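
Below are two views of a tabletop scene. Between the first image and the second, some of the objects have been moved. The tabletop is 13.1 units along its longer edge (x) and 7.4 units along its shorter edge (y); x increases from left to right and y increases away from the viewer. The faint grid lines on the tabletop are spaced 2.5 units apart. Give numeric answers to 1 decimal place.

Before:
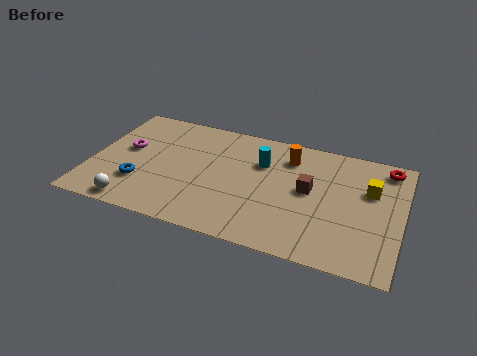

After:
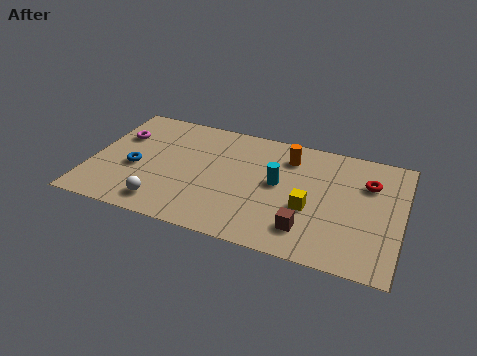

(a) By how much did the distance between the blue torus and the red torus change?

-1.0

Before: roughly 10.9 units apart; after: 9.9. That's 1.0 units closer together.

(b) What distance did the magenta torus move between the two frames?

0.9

From (1.4, 4.2) to (1.0, 5.0), the magenta torus covered √(0.4² + 0.8²) ≈ 0.9 units.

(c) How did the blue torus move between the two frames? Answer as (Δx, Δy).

(-0.3, 0.9)

The blue torus was at about (2.2, 2.2) and moved to about (1.9, 3.1).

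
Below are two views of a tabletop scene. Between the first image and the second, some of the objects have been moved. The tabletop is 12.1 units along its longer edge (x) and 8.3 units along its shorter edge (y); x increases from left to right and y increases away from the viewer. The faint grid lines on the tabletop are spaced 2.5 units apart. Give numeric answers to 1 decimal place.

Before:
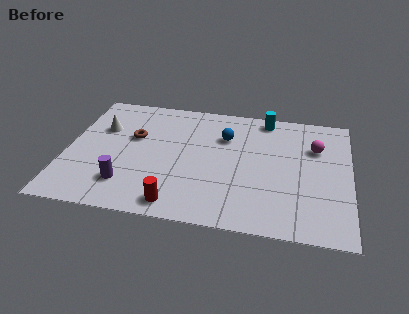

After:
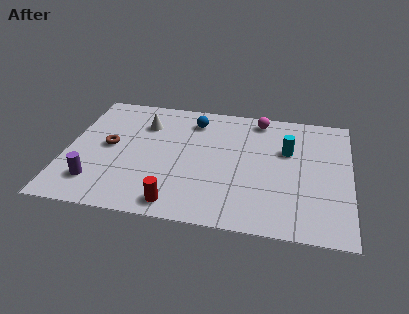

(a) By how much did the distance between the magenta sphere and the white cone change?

-4.2

They were about 9.2 units apart before and 5.0 after — 4.2 units closer together.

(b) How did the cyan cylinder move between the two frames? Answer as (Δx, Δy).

(1.0, -2.1)

The cyan cylinder started near (8.4, 7.4) and ended near (9.4, 5.3).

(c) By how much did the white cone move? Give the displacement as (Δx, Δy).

(1.8, 0.6)

The white cone was at about (1.4, 5.5) and moved to about (3.2, 6.1).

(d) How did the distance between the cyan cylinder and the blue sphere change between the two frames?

+2.0

Before: roughly 2.3 units apart; after: 4.3. That's 2.0 units further apart.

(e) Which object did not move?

the red cylinder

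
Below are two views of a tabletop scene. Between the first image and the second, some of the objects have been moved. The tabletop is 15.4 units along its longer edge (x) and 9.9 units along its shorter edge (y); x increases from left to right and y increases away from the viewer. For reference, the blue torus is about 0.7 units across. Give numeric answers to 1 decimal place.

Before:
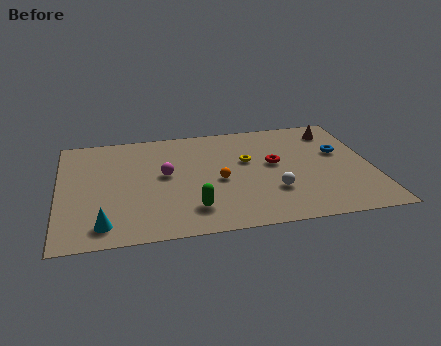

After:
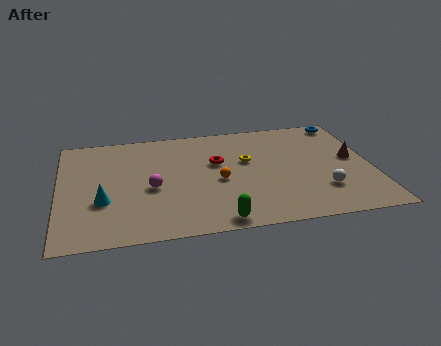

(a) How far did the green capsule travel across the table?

1.7

The green capsule was near (6.4, 2.1) before and (7.6, 0.9) after, so it travelled √(1.2² + 1.2²) ≈ 1.7 units.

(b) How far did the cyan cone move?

2.0

From (2.1, 1.5) to (2.1, 3.5), the cyan cone covered √(0.0² + 2.0²) ≈ 2.0 units.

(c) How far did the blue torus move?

2.9

The blue torus was near (13.9, 6.0) before and (14.4, 8.9) after, so it travelled √(0.5² + 2.9²) ≈ 2.9 units.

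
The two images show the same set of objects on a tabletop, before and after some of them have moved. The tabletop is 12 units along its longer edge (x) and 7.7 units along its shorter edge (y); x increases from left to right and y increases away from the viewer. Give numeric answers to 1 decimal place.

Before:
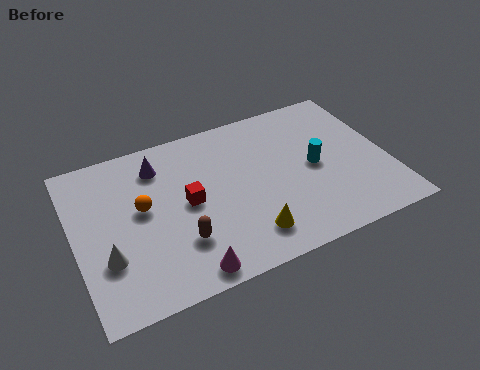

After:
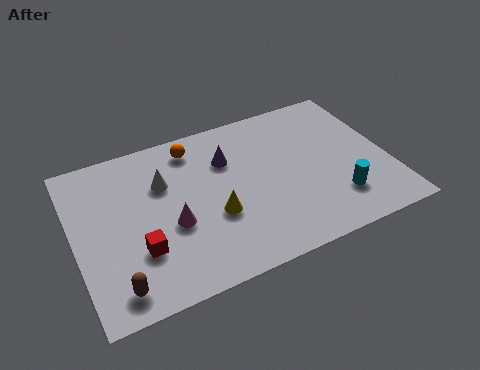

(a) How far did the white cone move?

3.6

From (1.1, 2.5) to (3.5, 5.2), the white cone covered √(2.4² + 2.7²) ≈ 3.6 units.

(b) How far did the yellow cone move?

1.8

The yellow cone was near (6.3, 1.5) before and (5.2, 2.9) after, so it travelled √(1.1² + 1.4²) ≈ 1.8 units.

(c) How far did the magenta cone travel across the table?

2.3

The magenta cone was near (3.9, 0.8) before and (3.6, 3.1) after, so it travelled √(0.3² + 2.3²) ≈ 2.3 units.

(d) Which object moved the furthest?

the white cone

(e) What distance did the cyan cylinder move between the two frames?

2.0

The cyan cylinder moved from about (9.2, 3.8) to (9.8, 1.9), a distance of √(0.6² + 1.9²) ≈ 2.0.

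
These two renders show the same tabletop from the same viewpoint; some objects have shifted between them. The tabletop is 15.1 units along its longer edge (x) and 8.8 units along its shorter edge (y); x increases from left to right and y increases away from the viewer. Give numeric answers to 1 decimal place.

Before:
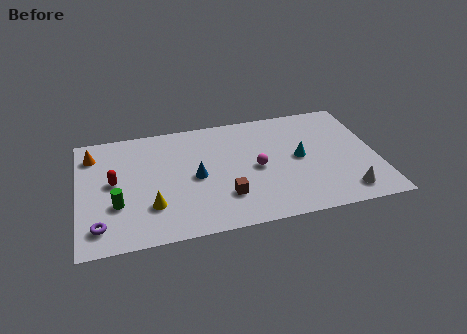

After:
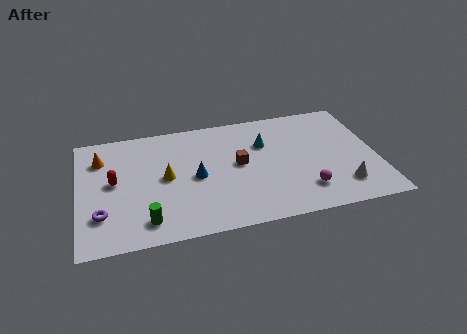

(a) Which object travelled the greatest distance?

the magenta sphere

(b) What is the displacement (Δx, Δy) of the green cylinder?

(1.4, -1.5)

The green cylinder started near (1.9, 3.0) and ended near (3.3, 1.5).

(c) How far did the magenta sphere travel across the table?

3.2

The magenta sphere was near (9.0, 4.2) before and (11.3, 2.0) after, so it travelled √(2.3² + 2.2²) ≈ 3.2 units.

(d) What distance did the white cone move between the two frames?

0.5

The white cone was near (13.3, 1.4) before and (13.2, 1.9) after, so it travelled √(0.1² + 0.5²) ≈ 0.5 units.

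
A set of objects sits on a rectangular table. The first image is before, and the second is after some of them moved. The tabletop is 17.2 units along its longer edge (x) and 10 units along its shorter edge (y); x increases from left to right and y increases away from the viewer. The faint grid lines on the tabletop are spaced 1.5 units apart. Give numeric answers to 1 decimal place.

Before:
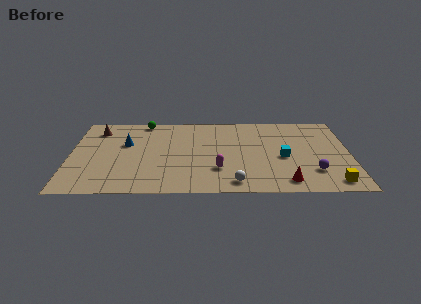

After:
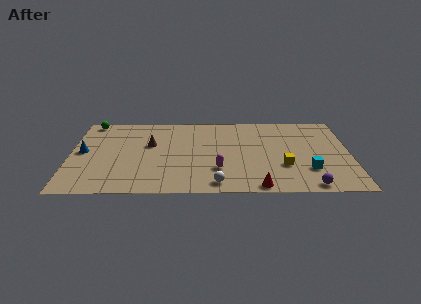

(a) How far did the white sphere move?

1.1

The white sphere was near (10.1, 1.3) before and (9.0, 1.2) after, so it travelled √(1.1² + 0.1²) ≈ 1.1 units.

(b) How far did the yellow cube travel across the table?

3.5

The yellow cube moved from about (16.0, 1.3) to (13.1, 3.3), a distance of √(2.9² + 2.0²) ≈ 3.5.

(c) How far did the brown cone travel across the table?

3.8

From (1.6, 8.0) to (4.9, 6.1), the brown cone covered √(3.3² + 1.9²) ≈ 3.8 units.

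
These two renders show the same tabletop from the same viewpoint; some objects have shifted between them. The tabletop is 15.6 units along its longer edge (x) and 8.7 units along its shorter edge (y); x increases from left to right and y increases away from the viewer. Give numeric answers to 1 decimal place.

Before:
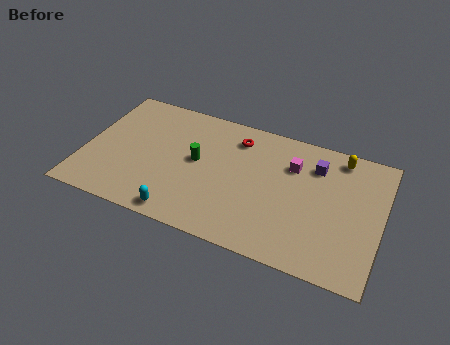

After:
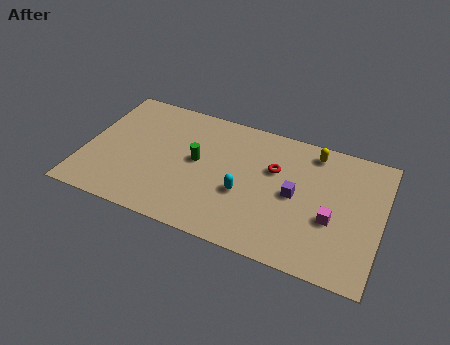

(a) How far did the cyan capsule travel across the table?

3.9

The cyan capsule was near (5.5, 0.9) before and (8.5, 3.4) after, so it travelled √(3.0² + 2.5²) ≈ 3.9 units.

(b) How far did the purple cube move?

2.5

The purple cube moved from about (12.0, 6.6) to (11.1, 4.3), a distance of √(0.9² + 2.3²) ≈ 2.5.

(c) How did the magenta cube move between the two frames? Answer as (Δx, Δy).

(2.3, -2.8)

The magenta cube was at about (10.8, 6.2) and moved to about (13.1, 3.4).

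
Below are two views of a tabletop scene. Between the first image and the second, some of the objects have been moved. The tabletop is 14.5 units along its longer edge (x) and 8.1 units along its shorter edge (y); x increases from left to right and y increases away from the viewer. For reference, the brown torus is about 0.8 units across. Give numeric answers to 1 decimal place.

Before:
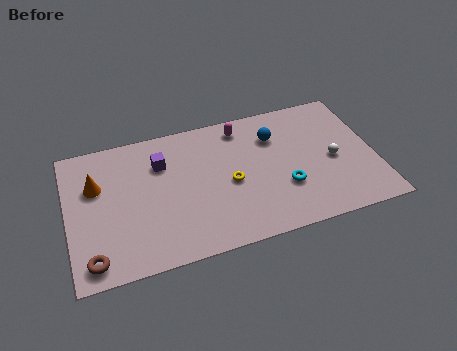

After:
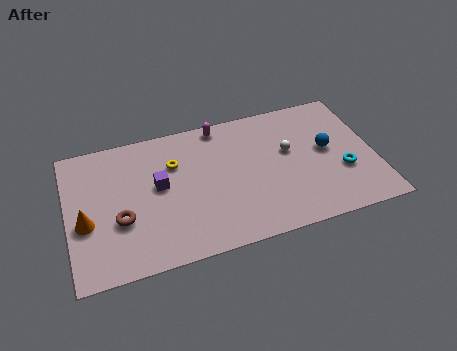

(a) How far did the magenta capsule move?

1.1

The magenta capsule moved from about (8.4, 6.9) to (7.4, 7.3), a distance of √(1.0² + 0.4²) ≈ 1.1.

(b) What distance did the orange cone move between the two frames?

2.1

The orange cone was near (1.4, 5.3) before and (0.8, 3.3) after, so it travelled √(0.6² + 2.0²) ≈ 2.1 units.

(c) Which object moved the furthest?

the yellow torus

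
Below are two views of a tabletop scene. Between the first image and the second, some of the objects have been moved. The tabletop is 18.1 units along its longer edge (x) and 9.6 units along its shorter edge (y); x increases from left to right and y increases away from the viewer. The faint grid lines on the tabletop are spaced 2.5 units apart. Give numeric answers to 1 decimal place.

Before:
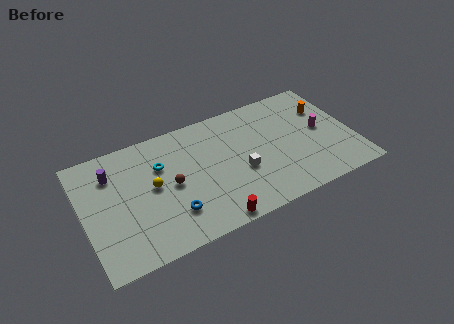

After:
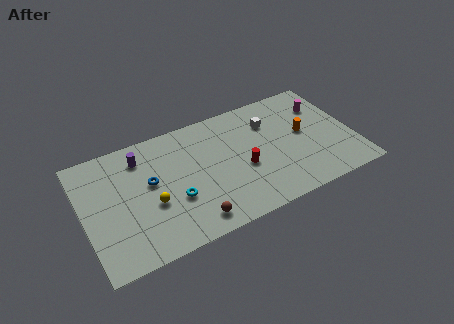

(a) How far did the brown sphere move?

3.4

The brown sphere was near (5.8, 4.7) before and (6.8, 1.4) after, so it travelled √(1.0² + 3.3²) ≈ 3.4 units.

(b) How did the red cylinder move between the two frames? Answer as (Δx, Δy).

(2.6, 3.2)

From the two frames, the red cylinder sits at roughly (8.0, 0.8) before and (10.6, 4.0) after.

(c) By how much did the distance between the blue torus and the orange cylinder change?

-1.4

Before: roughly 11.8 units apart; after: 10.4. That's 1.4 units closer together.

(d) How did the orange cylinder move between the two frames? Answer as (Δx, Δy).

(-1.7, -1.5)

From the two frames, the orange cylinder sits at roughly (16.6, 6.7) before and (14.9, 5.2) after.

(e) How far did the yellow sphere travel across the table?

1.3

The yellow sphere was near (4.6, 5.1) before and (4.4, 3.8) after, so it travelled √(0.2² + 1.3²) ≈ 1.3 units.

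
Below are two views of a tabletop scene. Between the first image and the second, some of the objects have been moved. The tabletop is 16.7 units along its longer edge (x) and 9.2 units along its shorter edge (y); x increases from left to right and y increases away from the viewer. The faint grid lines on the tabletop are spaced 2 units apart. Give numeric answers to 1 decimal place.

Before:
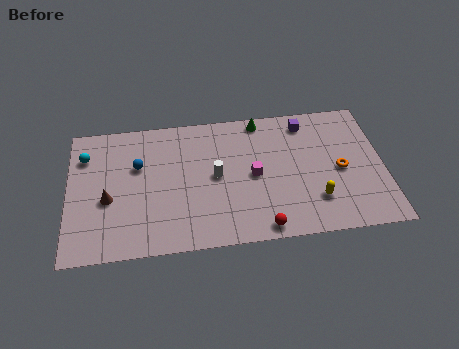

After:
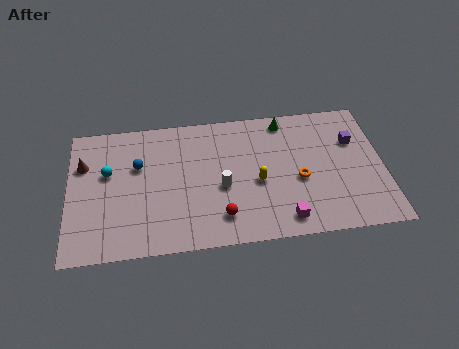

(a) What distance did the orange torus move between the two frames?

2.2

The orange torus moved from about (14.4, 4.3) to (12.2, 3.9), a distance of √(2.2² + 0.4²) ≈ 2.2.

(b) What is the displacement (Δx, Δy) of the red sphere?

(-2.1, 1.0)

From the two frames, the red sphere sits at roughly (10.1, 0.9) before and (8.0, 1.9) after.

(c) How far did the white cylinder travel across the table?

0.9

The white cylinder moved from about (7.8, 4.7) to (8.1, 3.9), a distance of √(0.3² + 0.8²) ≈ 0.9.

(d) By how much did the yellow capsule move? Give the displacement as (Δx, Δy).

(-3.0, 1.6)

From the two frames, the yellow capsule sits at roughly (13.0, 2.4) before and (10.0, 4.0) after.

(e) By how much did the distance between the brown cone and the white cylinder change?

+1.9

The distance was about 5.8 in the first image and 7.7 in the second, so they moved 1.9 units further apart.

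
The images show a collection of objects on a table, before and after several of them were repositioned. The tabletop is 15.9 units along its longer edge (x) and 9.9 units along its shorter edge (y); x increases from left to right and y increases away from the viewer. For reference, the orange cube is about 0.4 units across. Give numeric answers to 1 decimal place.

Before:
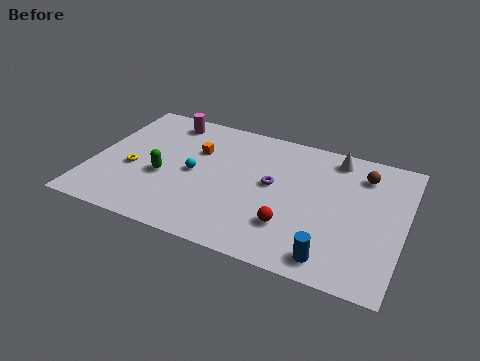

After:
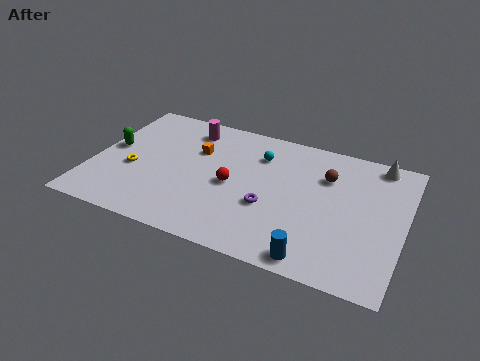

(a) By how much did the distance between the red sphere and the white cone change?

+2.2

They were about 6.1 units apart before and 8.3 after — 2.2 units further apart.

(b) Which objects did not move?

the yellow torus and the orange cube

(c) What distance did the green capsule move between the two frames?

3.2

The green capsule was near (3.7, 4.0) before and (0.8, 5.3) after, so it travelled √(2.9² + 1.3²) ≈ 3.2 units.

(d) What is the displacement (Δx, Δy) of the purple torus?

(0.0, -1.7)

The purple torus was at about (9.2, 5.4) and moved to about (9.2, 3.7).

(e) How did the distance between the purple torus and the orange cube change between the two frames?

+0.7

Before: roughly 4.3 units apart; after: 5.0. That's 0.7 units further apart.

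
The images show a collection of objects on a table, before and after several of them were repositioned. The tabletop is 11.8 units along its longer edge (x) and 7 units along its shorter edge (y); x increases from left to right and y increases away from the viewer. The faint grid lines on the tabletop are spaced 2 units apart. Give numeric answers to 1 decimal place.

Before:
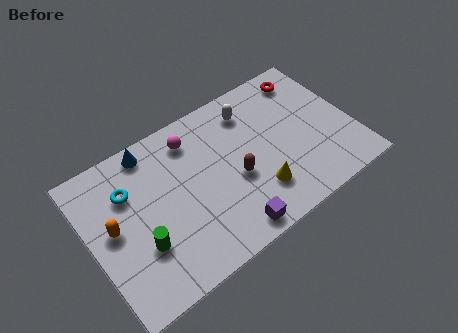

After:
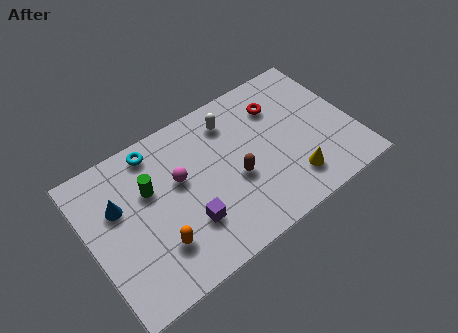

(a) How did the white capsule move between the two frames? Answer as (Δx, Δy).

(-0.9, 0.0)

The white capsule started near (7.6, 5.6) and ended near (6.7, 5.6).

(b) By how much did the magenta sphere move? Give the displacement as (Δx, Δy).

(-0.8, -1.5)

The magenta sphere started near (4.9, 5.7) and ended near (4.1, 4.2).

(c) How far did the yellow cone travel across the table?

1.5

The yellow cone was near (7.2, 1.8) before and (8.7, 1.5) after, so it travelled √(1.5² + 0.3²) ≈ 1.5 units.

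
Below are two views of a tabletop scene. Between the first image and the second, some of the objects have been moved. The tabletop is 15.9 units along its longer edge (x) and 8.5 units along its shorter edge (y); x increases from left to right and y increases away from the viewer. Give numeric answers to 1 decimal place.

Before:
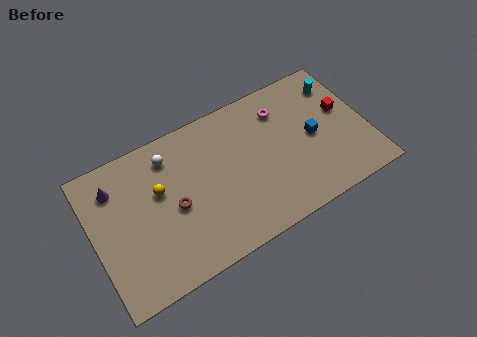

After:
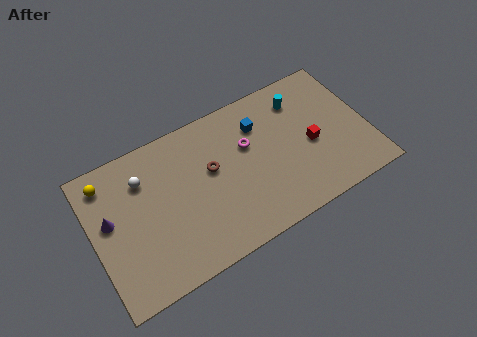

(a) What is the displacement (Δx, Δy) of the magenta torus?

(-2.2, -1.2)

The magenta torus was at about (11.3, 6.6) and moved to about (9.1, 5.4).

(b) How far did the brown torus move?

2.5

The brown torus was near (4.6, 3.9) before and (6.9, 5.0) after, so it travelled √(2.3² + 1.1²) ≈ 2.5 units.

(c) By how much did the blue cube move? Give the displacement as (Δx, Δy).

(-2.9, 2.1)

From the two frames, the blue cube sits at roughly (12.8, 4.2) before and (9.9, 6.3) after.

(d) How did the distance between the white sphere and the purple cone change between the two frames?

-0.7

The distance was about 3.2 in the first image and 2.5 in the second, so they moved 0.7 units closer together.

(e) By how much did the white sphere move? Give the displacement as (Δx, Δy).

(-1.6, -0.6)

The white sphere started near (4.7, 6.9) and ended near (3.1, 6.3).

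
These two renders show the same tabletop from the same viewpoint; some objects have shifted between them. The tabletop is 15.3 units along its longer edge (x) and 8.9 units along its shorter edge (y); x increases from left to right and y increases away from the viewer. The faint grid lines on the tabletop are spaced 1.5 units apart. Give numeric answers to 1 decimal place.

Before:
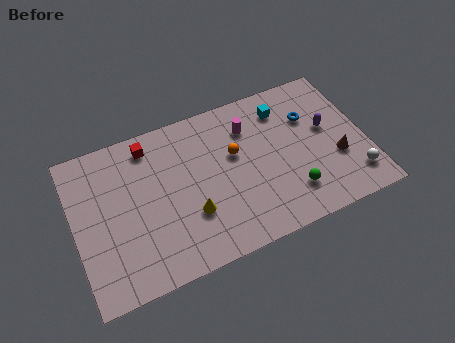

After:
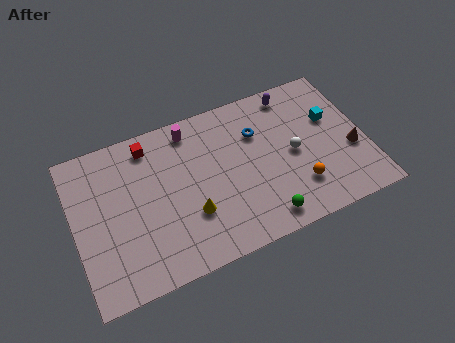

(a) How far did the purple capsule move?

3.1

The purple capsule was near (13.4, 5.1) before and (11.9, 7.8) after, so it travelled √(1.5² + 2.7²) ≈ 3.1 units.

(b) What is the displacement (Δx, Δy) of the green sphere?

(-1.6, -0.9)

From the two frames, the green sphere sits at roughly (11.1, 2.1) before and (9.5, 1.2) after.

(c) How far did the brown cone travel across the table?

0.8

The brown cone was near (13.7, 3.2) before and (14.5, 3.4) after, so it travelled √(0.8² + 0.2²) ≈ 0.8 units.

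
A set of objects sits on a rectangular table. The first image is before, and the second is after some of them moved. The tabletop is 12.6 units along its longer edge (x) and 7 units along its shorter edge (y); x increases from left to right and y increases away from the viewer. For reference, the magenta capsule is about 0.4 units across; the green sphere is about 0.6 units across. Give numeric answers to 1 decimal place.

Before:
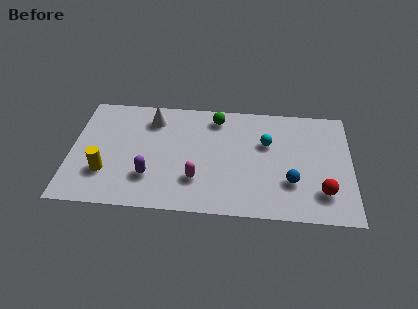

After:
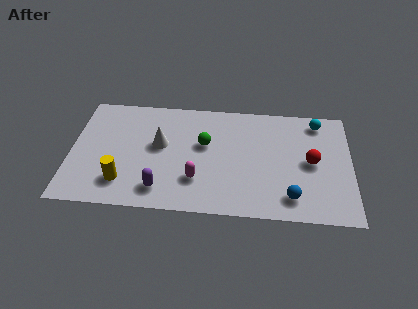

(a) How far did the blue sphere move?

0.9

From (9.9, 2.2) to (9.9, 1.3), the blue sphere covered √(0.0² + 0.9²) ≈ 0.9 units.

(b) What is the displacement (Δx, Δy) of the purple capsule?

(0.5, -0.7)

The purple capsule started near (3.6, 2.0) and ended near (4.1, 1.3).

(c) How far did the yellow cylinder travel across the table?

0.9

From (1.6, 2.1) to (2.4, 1.6), the yellow cylinder covered √(0.8² + 0.5²) ≈ 0.9 units.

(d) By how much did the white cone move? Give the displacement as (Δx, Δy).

(0.4, -1.6)

The white cone was at about (3.6, 5.6) and moved to about (4.0, 4.0).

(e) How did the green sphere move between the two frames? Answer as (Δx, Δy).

(-0.5, -1.7)

From the two frames, the green sphere sits at roughly (6.5, 5.9) before and (6.0, 4.2) after.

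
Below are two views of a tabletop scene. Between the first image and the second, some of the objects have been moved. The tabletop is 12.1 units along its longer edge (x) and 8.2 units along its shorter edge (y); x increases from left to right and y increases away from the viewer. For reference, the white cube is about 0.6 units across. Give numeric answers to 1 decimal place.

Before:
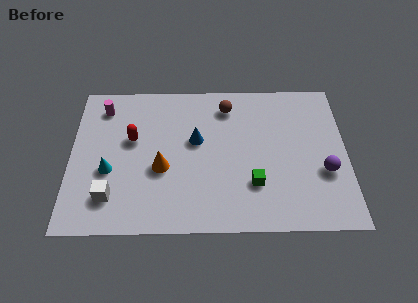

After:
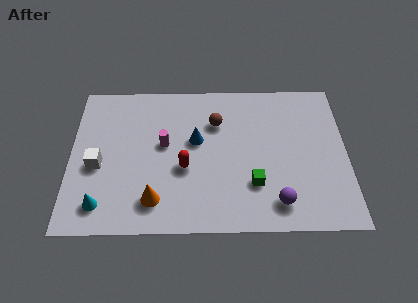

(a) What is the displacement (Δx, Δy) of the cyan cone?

(-0.3, -1.8)

From the two frames, the cyan cone sits at roughly (1.7, 3.2) before and (1.4, 1.4) after.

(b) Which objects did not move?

the green cube and the blue cone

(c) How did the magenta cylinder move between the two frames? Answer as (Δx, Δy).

(2.7, -2.1)

The magenta cylinder started near (1.4, 6.7) and ended near (4.1, 4.6).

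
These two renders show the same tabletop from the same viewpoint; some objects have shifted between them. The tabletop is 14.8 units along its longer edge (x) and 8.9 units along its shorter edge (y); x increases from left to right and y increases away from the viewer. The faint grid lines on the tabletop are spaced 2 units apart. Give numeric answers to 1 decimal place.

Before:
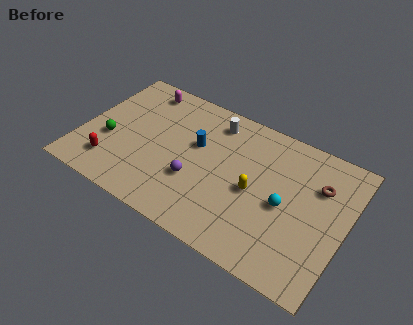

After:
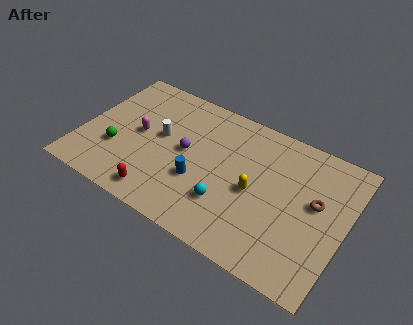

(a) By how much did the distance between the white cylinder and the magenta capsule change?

-3.0

Before: roughly 4.3 units apart; after: 1.3. That's 3.0 units closer together.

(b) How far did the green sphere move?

0.6

The green sphere was near (1.6, 3.4) before and (2.1, 3.0) after, so it travelled √(0.5² + 0.4²) ≈ 0.6 units.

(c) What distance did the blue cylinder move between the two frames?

2.3

The blue cylinder was near (6.3, 5.4) before and (6.8, 3.2) after, so it travelled √(0.5² + 2.2²) ≈ 2.3 units.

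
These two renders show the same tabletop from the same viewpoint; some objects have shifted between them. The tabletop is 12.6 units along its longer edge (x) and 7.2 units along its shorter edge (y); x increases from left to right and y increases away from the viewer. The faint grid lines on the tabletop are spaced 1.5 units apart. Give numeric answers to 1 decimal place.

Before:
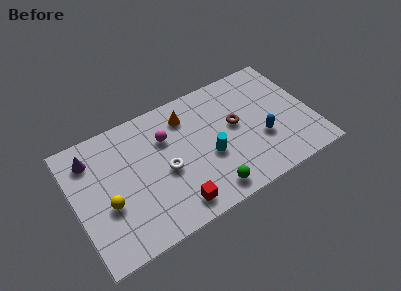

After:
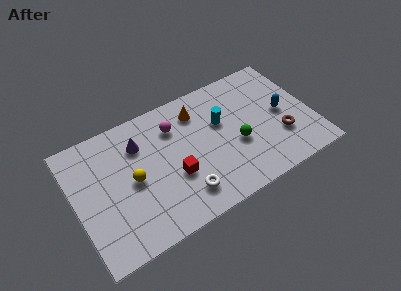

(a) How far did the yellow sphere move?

1.6

The yellow sphere moved from about (1.6, 2.8) to (3.0, 3.5), a distance of √(1.4² + 0.7²) ≈ 1.6.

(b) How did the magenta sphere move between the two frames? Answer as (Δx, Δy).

(0.5, 0.4)

The magenta sphere was at about (5.0, 5.0) and moved to about (5.5, 5.4).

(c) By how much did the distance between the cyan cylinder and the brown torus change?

+1.7

Before: roughly 1.9 units apart; after: 3.6. That's 1.7 units further apart.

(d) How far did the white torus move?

1.8

From (4.7, 3.2) to (5.4, 1.5), the white torus covered √(0.7² + 1.7²) ≈ 1.8 units.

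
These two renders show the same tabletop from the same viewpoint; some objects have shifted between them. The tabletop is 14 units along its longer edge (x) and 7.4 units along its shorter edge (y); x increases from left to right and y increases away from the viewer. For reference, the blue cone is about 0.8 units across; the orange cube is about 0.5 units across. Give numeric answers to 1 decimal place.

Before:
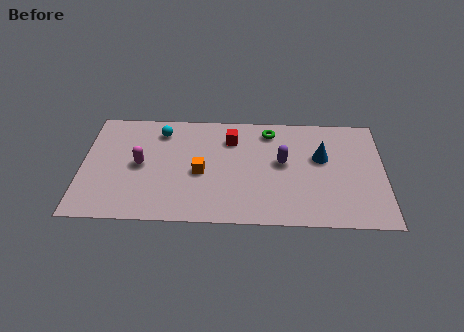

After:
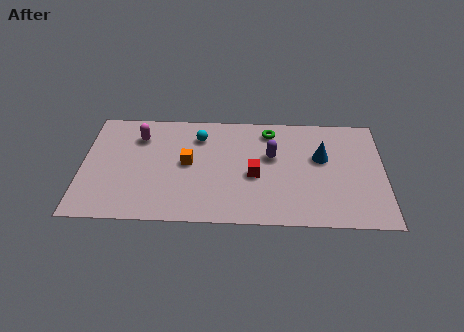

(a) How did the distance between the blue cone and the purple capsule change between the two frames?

+0.5

They were about 1.8 units apart before and 2.3 after — 0.5 units further apart.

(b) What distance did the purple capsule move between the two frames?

0.6

From (9.3, 4.1) to (8.8, 4.5), the purple capsule covered √(0.5² + 0.4²) ≈ 0.6 units.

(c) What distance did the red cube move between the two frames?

2.6

From (6.9, 5.6) to (8.0, 3.2), the red cube covered √(1.1² + 2.4²) ≈ 2.6 units.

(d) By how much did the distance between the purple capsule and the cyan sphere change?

-2.4

Before: roughly 6.0 units apart; after: 3.6. That's 2.4 units closer together.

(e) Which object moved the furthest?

the red cube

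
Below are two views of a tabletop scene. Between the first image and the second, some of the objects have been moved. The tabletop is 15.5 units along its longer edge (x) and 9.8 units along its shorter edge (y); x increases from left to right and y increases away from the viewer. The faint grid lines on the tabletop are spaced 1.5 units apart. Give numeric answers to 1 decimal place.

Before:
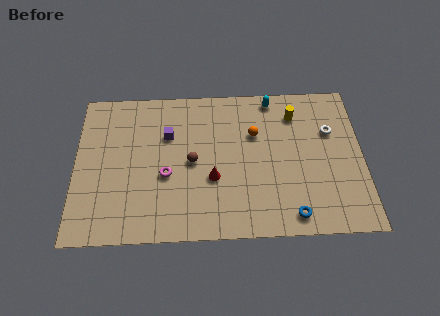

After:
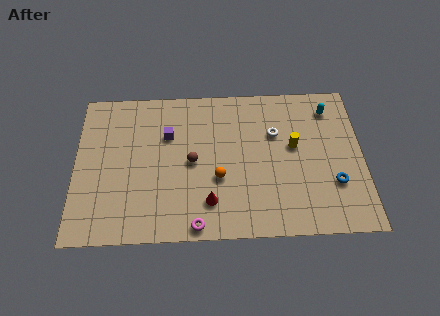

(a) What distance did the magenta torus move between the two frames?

3.6

From (4.9, 4.0) to (6.5, 0.8), the magenta torus covered √(1.6² + 3.2²) ≈ 3.6 units.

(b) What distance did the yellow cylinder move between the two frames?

2.1

The yellow cylinder moved from about (11.9, 7.7) to (11.8, 5.6), a distance of √(0.1² + 2.1²) ≈ 2.1.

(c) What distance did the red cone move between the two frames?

1.5

The red cone moved from about (7.4, 3.7) to (7.2, 2.2), a distance of √(0.2² + 1.5²) ≈ 1.5.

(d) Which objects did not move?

the brown sphere and the purple cube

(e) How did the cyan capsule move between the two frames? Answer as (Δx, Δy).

(3.1, -0.8)

From the two frames, the cyan capsule sits at roughly (10.7, 8.8) before and (13.8, 8.0) after.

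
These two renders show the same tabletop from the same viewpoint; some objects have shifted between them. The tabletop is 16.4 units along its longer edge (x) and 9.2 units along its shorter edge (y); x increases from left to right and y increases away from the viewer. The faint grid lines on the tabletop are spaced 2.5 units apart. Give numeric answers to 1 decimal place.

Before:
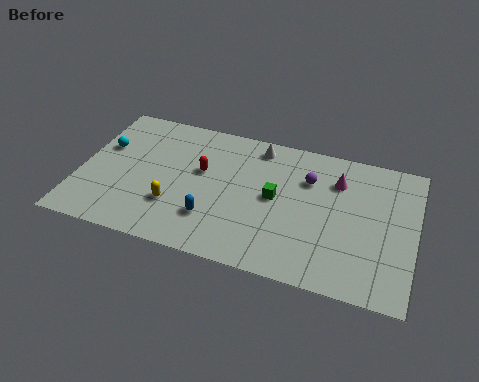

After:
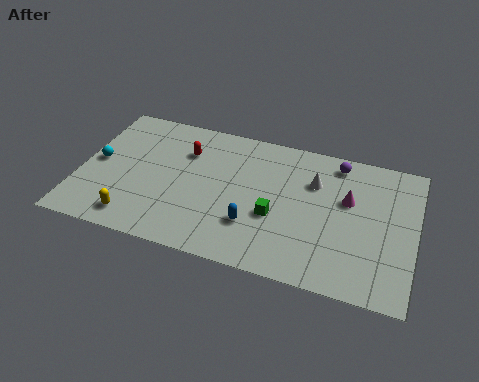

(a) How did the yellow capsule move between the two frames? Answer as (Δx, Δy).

(-1.8, -1.4)

The yellow capsule started near (4.8, 2.8) and ended near (3.0, 1.4).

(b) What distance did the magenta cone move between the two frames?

1.3

The magenta cone was near (12.5, 6.8) before and (13.1, 5.7) after, so it travelled √(0.6² + 1.1²) ≈ 1.3 units.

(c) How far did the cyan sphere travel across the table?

1.1

The cyan sphere was near (1.0, 5.8) before and (0.8, 4.7) after, so it travelled √(0.2² + 1.1²) ≈ 1.1 units.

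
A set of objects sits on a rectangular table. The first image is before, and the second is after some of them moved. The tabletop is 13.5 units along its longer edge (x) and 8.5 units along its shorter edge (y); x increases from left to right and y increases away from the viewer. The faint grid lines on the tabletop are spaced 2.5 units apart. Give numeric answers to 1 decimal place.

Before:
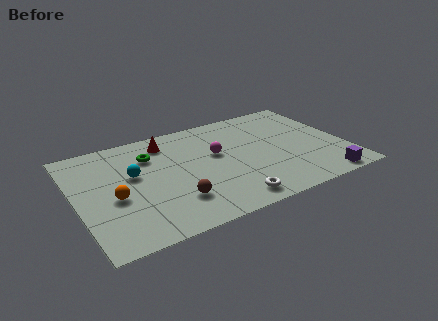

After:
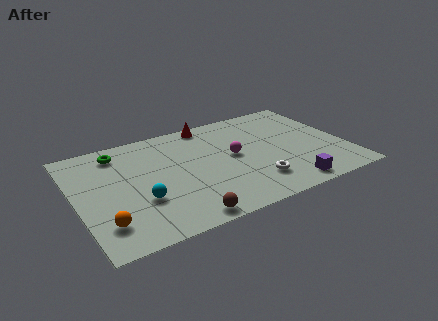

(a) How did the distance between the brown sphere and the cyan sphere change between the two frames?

-0.5

The distance was about 3.3 in the first image and 2.8 in the second, so they moved 0.5 units closer together.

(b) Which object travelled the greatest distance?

the red cone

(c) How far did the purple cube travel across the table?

1.8

The purple cube was near (11.9, 0.8) before and (10.1, 1.0) after, so it travelled √(1.8² + 0.2²) ≈ 1.8 units.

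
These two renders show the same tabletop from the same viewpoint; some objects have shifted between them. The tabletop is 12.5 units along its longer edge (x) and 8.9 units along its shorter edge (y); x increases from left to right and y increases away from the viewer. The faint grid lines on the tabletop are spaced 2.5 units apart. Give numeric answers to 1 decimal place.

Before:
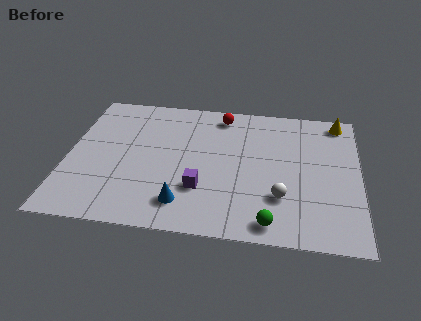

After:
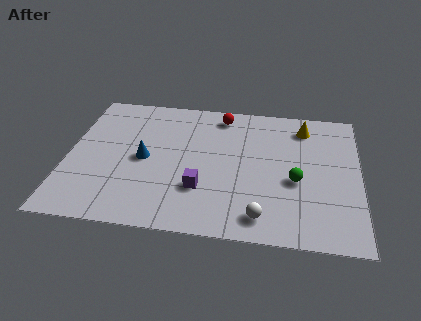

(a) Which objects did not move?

the red sphere and the purple cube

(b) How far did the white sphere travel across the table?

1.5

From (9.2, 2.6) to (8.4, 1.3), the white sphere covered √(0.8² + 1.3²) ≈ 1.5 units.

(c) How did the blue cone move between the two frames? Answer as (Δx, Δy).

(-1.8, 2.6)

The blue cone started near (5.1, 1.7) and ended near (3.3, 4.3).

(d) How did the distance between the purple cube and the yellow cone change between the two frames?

-1.5

Before: roughly 7.8 units apart; after: 6.3. That's 1.5 units closer together.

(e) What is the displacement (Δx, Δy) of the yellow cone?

(-1.5, -0.6)

From the two frames, the yellow cone sits at roughly (11.6, 7.9) before and (10.1, 7.3) after.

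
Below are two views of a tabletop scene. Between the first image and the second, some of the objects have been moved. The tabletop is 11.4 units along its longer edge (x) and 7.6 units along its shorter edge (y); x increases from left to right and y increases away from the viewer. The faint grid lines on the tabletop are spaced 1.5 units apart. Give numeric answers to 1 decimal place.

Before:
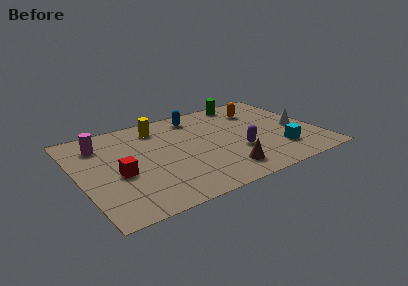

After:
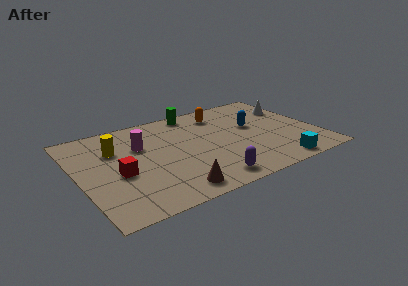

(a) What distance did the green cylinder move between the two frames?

2.5

The green cylinder moved from about (8.5, 6.8) to (6.0, 6.8), a distance of √(2.5² + 0.0²) ≈ 2.5.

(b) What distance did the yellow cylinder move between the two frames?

2.4

The yellow cylinder was near (4.1, 6.2) before and (1.9, 5.2) after, so it travelled √(2.2² + 1.0²) ≈ 2.4 units.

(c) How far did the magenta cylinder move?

2.0

From (1.3, 5.9) to (3.1, 5.0), the magenta cylinder covered √(1.8² + 0.9²) ≈ 2.0 units.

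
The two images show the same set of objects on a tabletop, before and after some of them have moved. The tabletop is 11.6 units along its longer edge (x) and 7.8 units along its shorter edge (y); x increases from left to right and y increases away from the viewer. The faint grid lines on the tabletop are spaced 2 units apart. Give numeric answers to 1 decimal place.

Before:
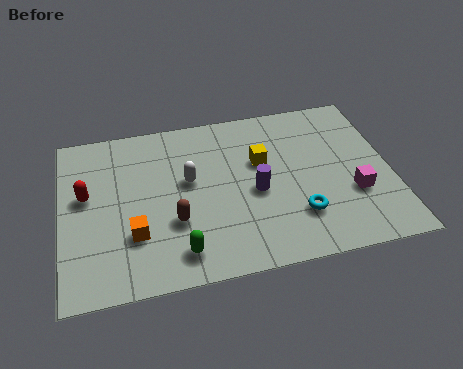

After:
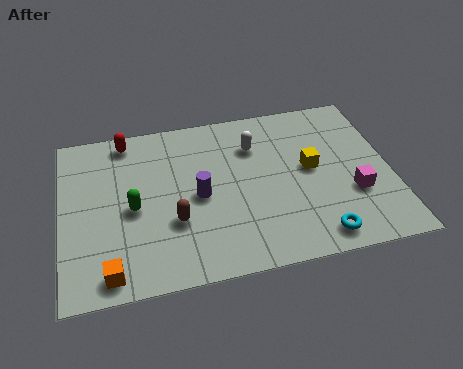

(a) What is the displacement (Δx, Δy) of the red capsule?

(1.5, 2.4)

The red capsule was at about (0.9, 4.5) and moved to about (2.4, 6.9).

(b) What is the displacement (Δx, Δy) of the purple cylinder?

(-2.0, 0.2)

The purple cylinder started near (6.8, 3.5) and ended near (4.8, 3.7).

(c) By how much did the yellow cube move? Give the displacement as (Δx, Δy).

(1.7, -0.7)

The yellow cube started near (7.1, 4.9) and ended near (8.8, 4.2).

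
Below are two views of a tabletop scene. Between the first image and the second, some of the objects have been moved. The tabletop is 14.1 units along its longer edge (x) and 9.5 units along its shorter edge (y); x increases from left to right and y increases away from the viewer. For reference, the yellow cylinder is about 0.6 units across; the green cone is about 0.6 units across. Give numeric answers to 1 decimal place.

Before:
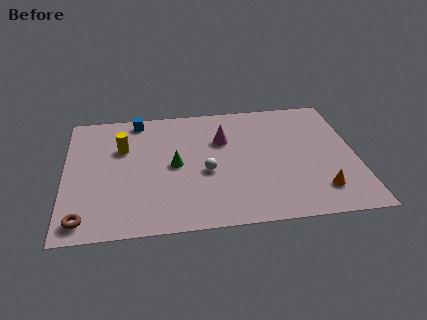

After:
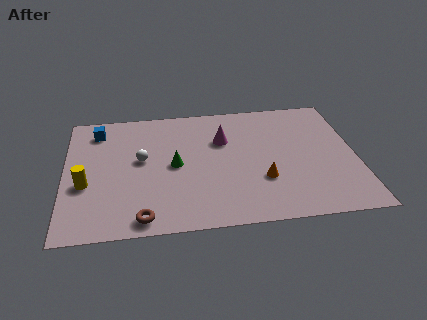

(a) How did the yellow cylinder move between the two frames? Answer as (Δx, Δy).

(-1.8, -2.6)

The yellow cylinder started near (2.8, 6.3) and ended near (1.0, 3.7).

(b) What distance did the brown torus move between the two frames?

2.8

The brown torus moved from about (0.9, 1.2) to (3.7, 1.0), a distance of √(2.8² + 0.2²) ≈ 2.8.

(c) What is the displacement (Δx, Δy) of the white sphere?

(-3.1, 1.3)

The white sphere started near (6.8, 4.0) and ended near (3.7, 5.3).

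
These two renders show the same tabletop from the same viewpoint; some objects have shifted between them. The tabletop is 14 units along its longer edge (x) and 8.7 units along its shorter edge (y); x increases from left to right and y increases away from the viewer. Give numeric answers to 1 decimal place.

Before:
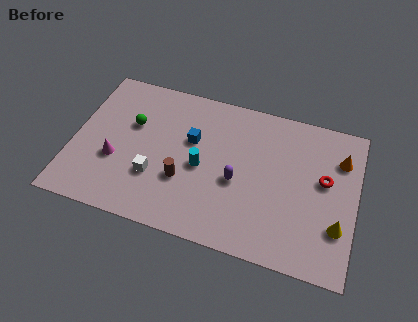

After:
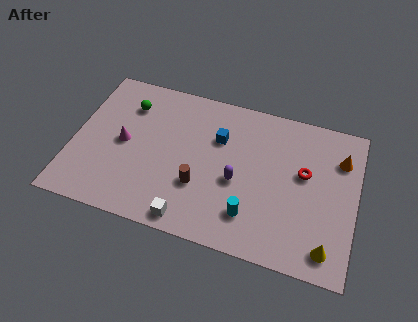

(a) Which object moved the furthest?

the cyan cylinder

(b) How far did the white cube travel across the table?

2.7

The white cube moved from about (4.2, 2.8) to (6.1, 0.9), a distance of √(1.9² + 1.9²) ≈ 2.7.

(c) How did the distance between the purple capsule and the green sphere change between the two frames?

+0.7

Before: roughly 5.7 units apart; after: 6.4. That's 0.7 units further apart.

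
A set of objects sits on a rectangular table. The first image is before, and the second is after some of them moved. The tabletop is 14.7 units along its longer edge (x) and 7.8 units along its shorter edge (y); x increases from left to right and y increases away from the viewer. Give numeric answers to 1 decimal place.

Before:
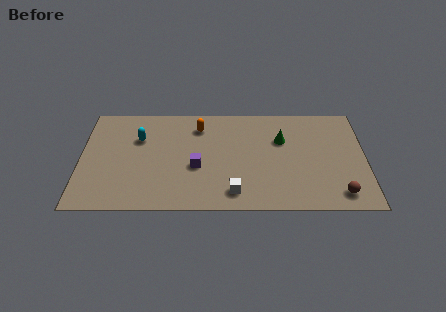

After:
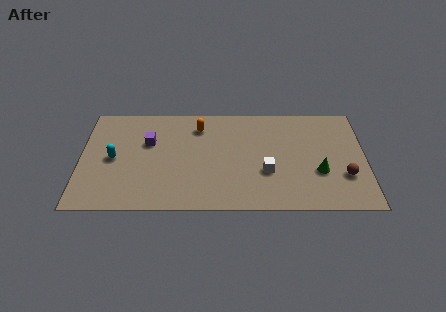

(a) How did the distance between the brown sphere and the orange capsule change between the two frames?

-0.4

They were about 8.8 units apart before and 8.4 after — 0.4 units closer together.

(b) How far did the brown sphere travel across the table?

1.3

The brown sphere moved from about (13.3, 1.2) to (13.6, 2.5), a distance of √(0.3² + 1.3²) ≈ 1.3.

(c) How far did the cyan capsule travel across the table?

2.0

The cyan capsule was near (3.0, 5.3) before and (1.7, 3.8) after, so it travelled √(1.3² + 1.5²) ≈ 2.0 units.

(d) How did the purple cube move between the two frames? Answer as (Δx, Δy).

(-2.5, 1.8)

The purple cube was at about (6.0, 3.2) and moved to about (3.5, 5.0).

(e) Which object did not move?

the orange capsule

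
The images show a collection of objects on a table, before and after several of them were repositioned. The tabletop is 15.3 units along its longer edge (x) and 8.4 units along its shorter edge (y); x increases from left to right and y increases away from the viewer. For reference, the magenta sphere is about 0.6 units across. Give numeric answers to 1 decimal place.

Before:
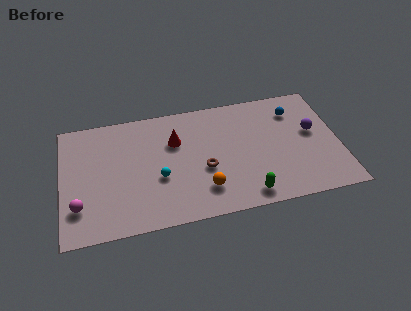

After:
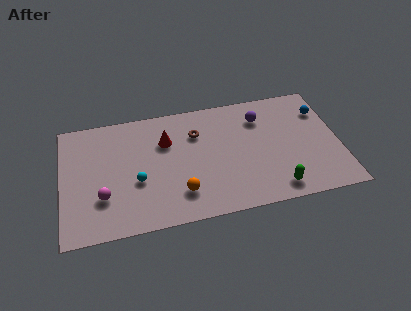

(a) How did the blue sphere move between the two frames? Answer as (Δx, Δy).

(1.5, -0.3)

The blue sphere started near (13.0, 6.5) and ended near (14.5, 6.2).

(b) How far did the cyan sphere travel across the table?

1.2

The cyan sphere moved from about (5.3, 3.3) to (4.1, 3.3), a distance of √(1.2² + 0.0²) ≈ 1.2.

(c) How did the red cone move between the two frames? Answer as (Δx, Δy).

(-0.5, 0.1)

From the two frames, the red cone sits at roughly (6.3, 5.7) before and (5.8, 5.8) after.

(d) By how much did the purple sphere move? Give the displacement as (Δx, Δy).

(-2.8, 1.6)

The purple sphere started near (13.9, 4.8) and ended near (11.1, 6.4).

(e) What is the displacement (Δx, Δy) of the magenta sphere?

(1.3, 0.4)

The magenta sphere started near (0.9, 2.2) and ended near (2.2, 2.6).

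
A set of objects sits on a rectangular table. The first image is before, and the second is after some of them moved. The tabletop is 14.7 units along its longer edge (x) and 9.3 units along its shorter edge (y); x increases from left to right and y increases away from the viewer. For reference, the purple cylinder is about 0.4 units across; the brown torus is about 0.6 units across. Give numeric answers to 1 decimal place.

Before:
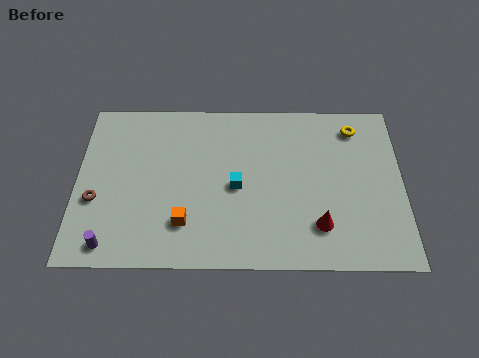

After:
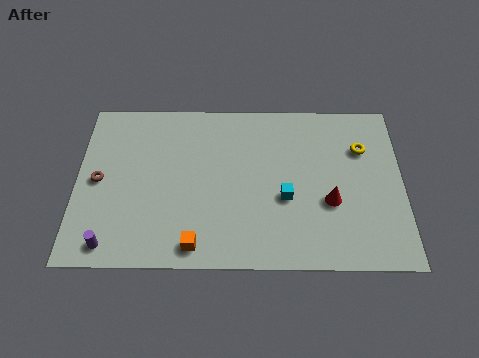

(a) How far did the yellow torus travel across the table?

1.2

The yellow torus was near (12.6, 7.7) before and (12.9, 6.5) after, so it travelled √(0.3² + 1.2²) ≈ 1.2 units.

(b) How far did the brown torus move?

1.1

From (0.9, 3.5) to (1.0, 4.6), the brown torus covered √(0.1² + 1.1²) ≈ 1.1 units.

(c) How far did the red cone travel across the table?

1.4

The red cone was near (10.9, 2.2) before and (11.4, 3.5) after, so it travelled √(0.5² + 1.3²) ≈ 1.4 units.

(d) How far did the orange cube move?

1.3

The orange cube moved from about (4.9, 2.3) to (5.4, 1.1), a distance of √(0.5² + 1.2²) ≈ 1.3.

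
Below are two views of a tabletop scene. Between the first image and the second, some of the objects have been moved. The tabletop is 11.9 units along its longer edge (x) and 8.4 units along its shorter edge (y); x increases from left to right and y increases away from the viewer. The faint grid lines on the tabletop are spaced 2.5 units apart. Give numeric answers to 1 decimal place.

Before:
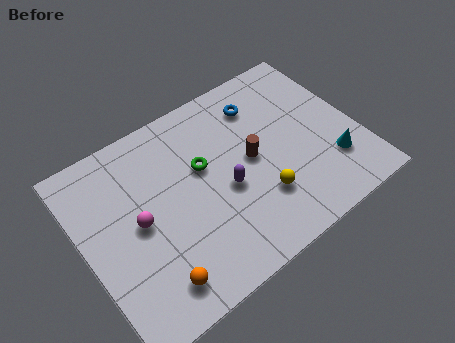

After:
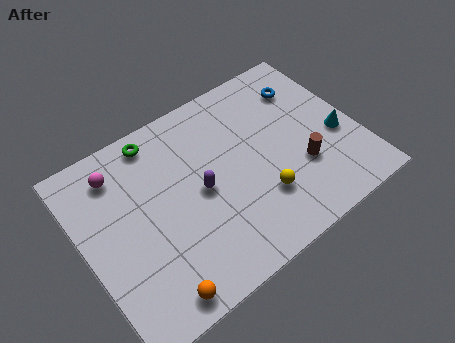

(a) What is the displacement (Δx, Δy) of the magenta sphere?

(-0.4, 2.6)

The magenta sphere started near (2.3, 4.2) and ended near (1.9, 6.8).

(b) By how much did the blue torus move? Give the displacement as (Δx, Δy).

(2.0, -0.2)

From the two frames, the blue torus sits at roughly (8.2, 6.6) before and (10.2, 6.4) after.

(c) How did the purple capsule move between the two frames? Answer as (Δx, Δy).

(-1.0, 0.5)

From the two frames, the purple capsule sits at roughly (6.0, 3.6) before and (5.0, 4.1) after.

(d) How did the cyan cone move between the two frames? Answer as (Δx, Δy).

(0.5, 1.1)

From the two frames, the cyan cone sits at roughly (10.5, 2.3) before and (11.0, 3.4) after.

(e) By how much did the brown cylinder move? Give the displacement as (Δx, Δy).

(1.9, -1.5)

From the two frames, the brown cylinder sits at roughly (7.3, 4.3) before and (9.2, 2.8) after.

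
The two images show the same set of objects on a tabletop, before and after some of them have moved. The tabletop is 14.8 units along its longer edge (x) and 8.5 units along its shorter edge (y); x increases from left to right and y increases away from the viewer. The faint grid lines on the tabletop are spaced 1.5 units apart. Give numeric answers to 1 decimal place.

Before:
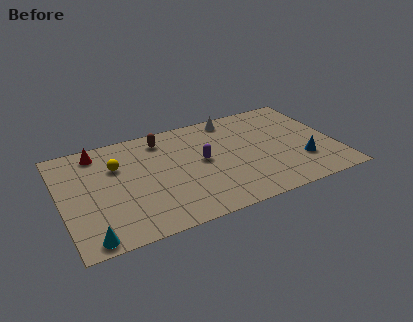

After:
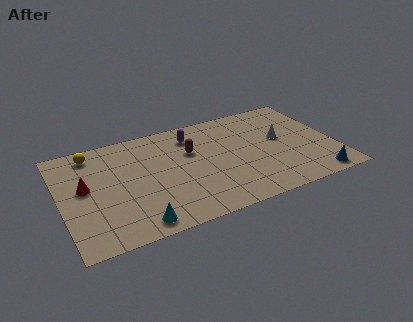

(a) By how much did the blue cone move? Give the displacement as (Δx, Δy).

(0.6, -1.6)

The blue cone started near (12.8, 2.5) and ended near (13.4, 0.9).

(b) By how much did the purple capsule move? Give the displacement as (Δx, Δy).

(-0.3, 2.3)

From the two frames, the purple capsule sits at roughly (7.6, 4.5) before and (7.3, 6.8) after.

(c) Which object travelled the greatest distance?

the white cone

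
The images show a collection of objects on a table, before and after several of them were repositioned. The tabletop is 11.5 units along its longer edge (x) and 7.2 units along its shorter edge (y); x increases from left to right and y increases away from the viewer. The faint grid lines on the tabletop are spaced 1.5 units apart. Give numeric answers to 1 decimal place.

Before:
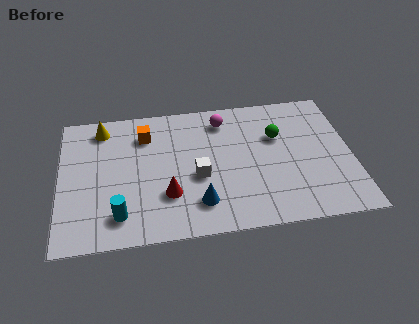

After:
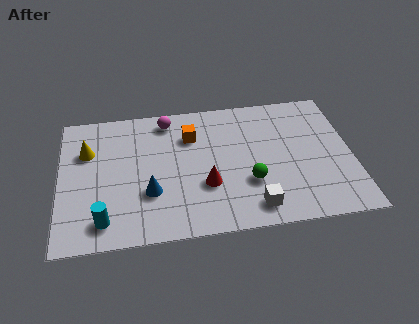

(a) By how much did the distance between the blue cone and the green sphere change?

-0.6

Before: roughly 4.5 units apart; after: 3.9. That's 0.6 units closer together.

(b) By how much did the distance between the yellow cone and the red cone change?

+0.6

Before: roughly 4.6 units apart; after: 5.2. That's 0.6 units further apart.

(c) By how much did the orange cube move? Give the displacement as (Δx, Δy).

(1.8, -0.3)

The orange cube was at about (3.4, 5.5) and moved to about (5.2, 5.2).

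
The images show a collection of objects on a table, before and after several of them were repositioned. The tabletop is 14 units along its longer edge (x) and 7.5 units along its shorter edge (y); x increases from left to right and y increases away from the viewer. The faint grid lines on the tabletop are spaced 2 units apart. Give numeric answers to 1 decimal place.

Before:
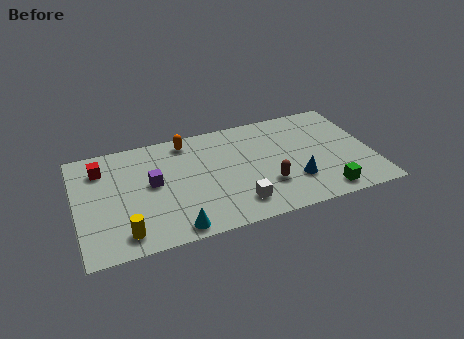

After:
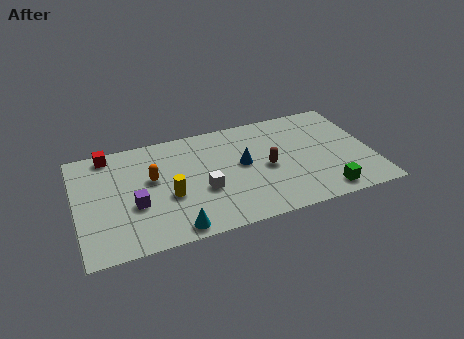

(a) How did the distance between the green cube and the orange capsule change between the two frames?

+0.4

They were about 8.2 units apart before and 8.6 after — 0.4 units further apart.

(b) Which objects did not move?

the cyan cone and the green cube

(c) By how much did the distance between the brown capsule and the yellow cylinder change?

-2.2

They were about 6.9 units apart before and 4.7 after — 2.2 units closer together.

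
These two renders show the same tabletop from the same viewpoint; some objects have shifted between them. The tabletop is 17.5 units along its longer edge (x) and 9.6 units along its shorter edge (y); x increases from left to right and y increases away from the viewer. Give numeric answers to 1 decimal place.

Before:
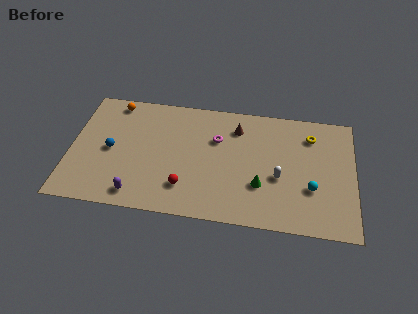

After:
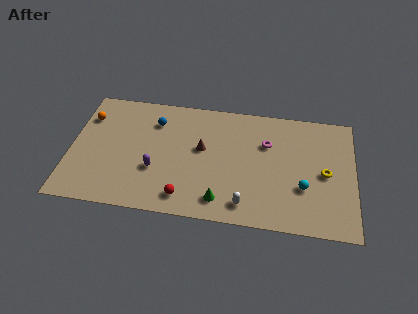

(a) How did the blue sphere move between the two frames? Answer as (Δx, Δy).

(2.6, 2.7)

The blue sphere started near (2.5, 4.6) and ended near (5.1, 7.3).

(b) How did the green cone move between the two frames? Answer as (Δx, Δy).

(-2.4, -1.5)

From the two frames, the green cone sits at roughly (11.8, 3.1) before and (9.4, 1.6) after.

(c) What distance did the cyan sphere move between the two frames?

0.5

The cyan sphere moved from about (14.9, 3.3) to (14.4, 3.3), a distance of √(0.5² + 0.0²) ≈ 0.5.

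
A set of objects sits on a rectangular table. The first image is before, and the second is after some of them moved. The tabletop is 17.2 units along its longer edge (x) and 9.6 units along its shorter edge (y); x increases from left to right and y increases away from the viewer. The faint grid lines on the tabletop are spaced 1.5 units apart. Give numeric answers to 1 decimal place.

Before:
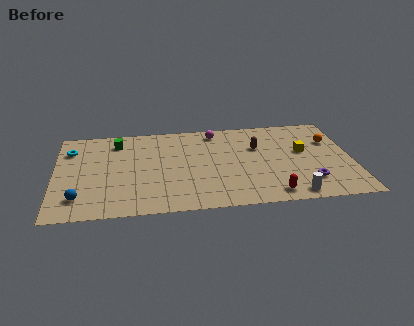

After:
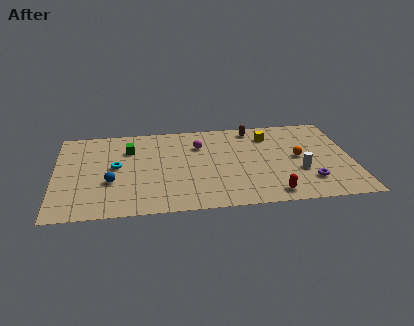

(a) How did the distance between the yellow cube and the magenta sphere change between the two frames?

-1.6

They were about 5.7 units apart before and 4.1 after — 1.6 units closer together.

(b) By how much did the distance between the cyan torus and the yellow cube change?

-4.3

They were about 13.6 units apart before and 9.3 after — 4.3 units closer together.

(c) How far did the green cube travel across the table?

1.1

From (3.6, 7.8) to (4.3, 6.9), the green cube covered √(0.7² + 0.9²) ≈ 1.1 units.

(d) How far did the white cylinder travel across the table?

2.5

From (13.6, 1.0) to (14.1, 3.4), the white cylinder covered √(0.5² + 2.4²) ≈ 2.5 units.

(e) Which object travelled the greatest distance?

the cyan torus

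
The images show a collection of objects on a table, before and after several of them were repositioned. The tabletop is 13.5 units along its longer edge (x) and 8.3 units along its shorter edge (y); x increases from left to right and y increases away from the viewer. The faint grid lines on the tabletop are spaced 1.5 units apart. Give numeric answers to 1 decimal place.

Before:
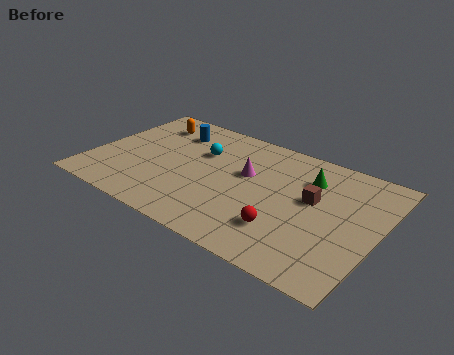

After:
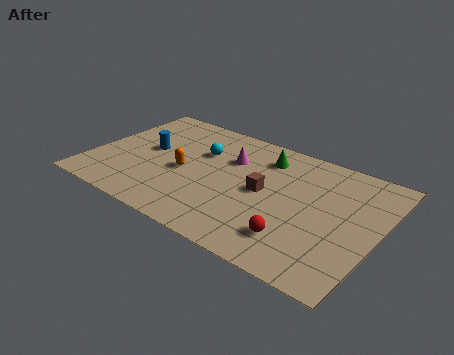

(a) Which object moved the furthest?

the orange capsule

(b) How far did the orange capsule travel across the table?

3.7

From (2.1, 6.6) to (4.4, 3.7), the orange capsule covered √(2.3² + 2.9²) ≈ 3.7 units.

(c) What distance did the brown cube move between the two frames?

2.3

From (10.4, 4.8) to (8.2, 4.2), the brown cube covered √(2.2² + 0.6²) ≈ 2.3 units.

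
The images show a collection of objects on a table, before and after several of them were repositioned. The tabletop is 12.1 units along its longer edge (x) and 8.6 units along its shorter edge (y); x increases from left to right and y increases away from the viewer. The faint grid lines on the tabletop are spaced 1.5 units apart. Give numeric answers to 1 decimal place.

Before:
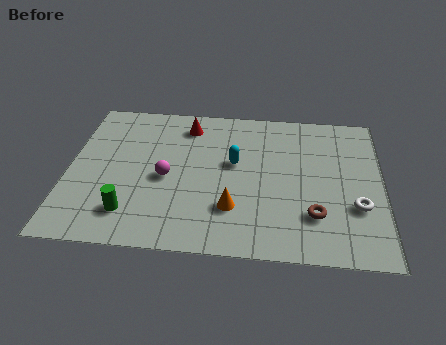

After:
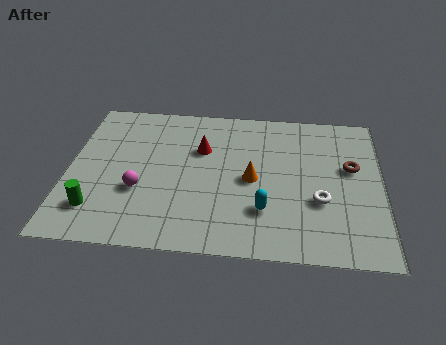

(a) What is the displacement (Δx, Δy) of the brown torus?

(1.4, 2.8)

The brown torus was at about (9.5, 2.3) and moved to about (10.9, 5.1).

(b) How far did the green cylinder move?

1.3

The green cylinder was near (2.5, 1.8) before and (1.2, 1.9) after, so it travelled √(1.3² + 0.1²) ≈ 1.3 units.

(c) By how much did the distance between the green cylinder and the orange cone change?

+2.4

The distance was about 3.9 in the first image and 6.3 in the second, so they moved 2.4 units further apart.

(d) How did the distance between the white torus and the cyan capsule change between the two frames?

-2.9

Before: roughly 5.1 units apart; after: 2.2. That's 2.9 units closer together.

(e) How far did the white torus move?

1.4

The white torus was near (11.1, 2.9) before and (9.7, 3.1) after, so it travelled √(1.4² + 0.2²) ≈ 1.4 units.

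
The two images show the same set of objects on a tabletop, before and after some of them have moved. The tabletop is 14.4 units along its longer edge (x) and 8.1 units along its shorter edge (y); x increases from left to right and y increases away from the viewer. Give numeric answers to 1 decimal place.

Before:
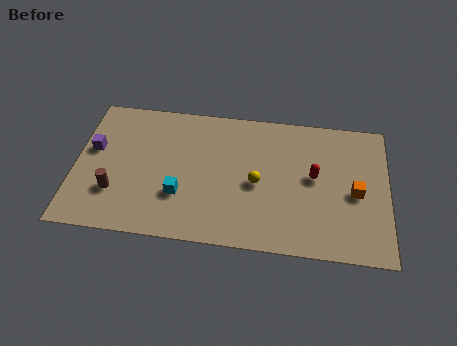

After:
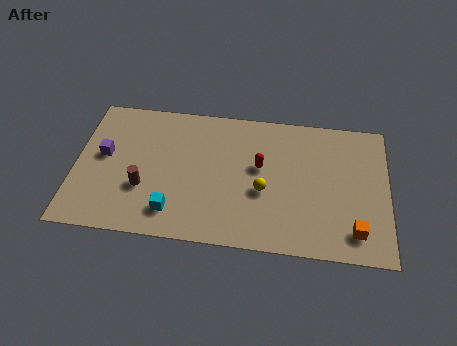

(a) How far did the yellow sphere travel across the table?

0.5

The yellow sphere moved from about (8.4, 3.7) to (8.7, 3.3), a distance of √(0.3² + 0.4²) ≈ 0.5.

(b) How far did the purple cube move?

0.6

The purple cube moved from about (0.8, 4.8) to (1.3, 4.5), a distance of √(0.5² + 0.3²) ≈ 0.6.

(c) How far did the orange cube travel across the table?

2.2

From (12.9, 3.7) to (12.9, 1.5), the orange cube covered √(0.0² + 2.2²) ≈ 2.2 units.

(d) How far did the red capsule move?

2.5

The red capsule moved from about (11.0, 4.4) to (8.5, 4.7), a distance of √(2.5² + 0.3²) ≈ 2.5.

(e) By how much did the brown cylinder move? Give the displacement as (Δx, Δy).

(1.3, 0.4)

From the two frames, the brown cylinder sits at roughly (1.9, 2.4) before and (3.2, 2.8) after.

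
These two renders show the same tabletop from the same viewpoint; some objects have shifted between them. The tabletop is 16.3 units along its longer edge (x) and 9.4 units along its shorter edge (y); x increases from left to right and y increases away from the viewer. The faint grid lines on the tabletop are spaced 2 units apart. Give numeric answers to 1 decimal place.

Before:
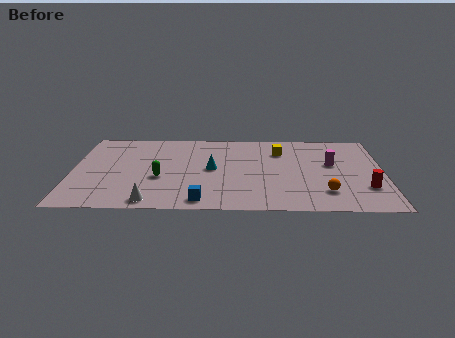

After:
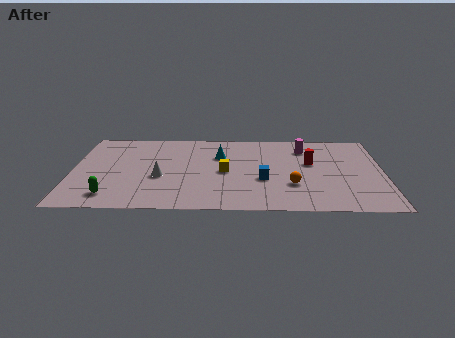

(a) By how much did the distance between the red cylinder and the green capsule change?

+0.4

They were about 10.7 units apart before and 11.1 after — 0.4 units further apart.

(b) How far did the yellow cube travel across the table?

3.8

The yellow cube moved from about (10.9, 7.0) to (8.0, 4.5), a distance of √(2.9² + 2.5²) ≈ 3.8.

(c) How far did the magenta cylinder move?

2.4

From (13.6, 5.5) to (12.2, 7.4), the magenta cylinder covered √(1.4² + 1.9²) ≈ 2.4 units.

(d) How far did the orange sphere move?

1.9

The orange sphere was near (13.2, 2.2) before and (11.5, 3.0) after, so it travelled √(1.7² + 0.8²) ≈ 1.9 units.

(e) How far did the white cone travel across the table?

2.8

The white cone was near (4.2, 1.0) before and (4.6, 3.8) after, so it travelled √(0.4² + 2.8²) ≈ 2.8 units.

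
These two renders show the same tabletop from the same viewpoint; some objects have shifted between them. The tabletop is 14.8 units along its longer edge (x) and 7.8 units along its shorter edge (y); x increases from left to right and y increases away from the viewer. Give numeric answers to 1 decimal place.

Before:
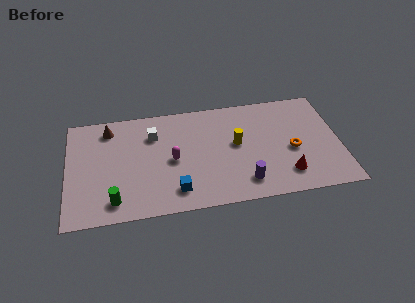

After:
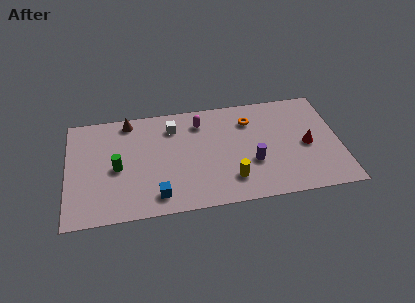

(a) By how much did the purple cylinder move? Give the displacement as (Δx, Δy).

(0.5, 1.3)

The purple cylinder was at about (9.5, 1.5) and moved to about (10.0, 2.8).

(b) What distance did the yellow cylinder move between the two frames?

2.5

The yellow cylinder was near (9.2, 4.3) before and (8.8, 1.8) after, so it travelled √(0.4² + 2.5²) ≈ 2.5 units.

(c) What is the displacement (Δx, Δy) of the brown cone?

(1.1, 0.4)

The brown cone was at about (2.3, 6.5) and moved to about (3.4, 6.9).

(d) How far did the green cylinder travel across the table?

2.3

The green cylinder was near (2.5, 1.3) before and (2.7, 3.6) after, so it travelled √(0.2² + 2.3²) ≈ 2.3 units.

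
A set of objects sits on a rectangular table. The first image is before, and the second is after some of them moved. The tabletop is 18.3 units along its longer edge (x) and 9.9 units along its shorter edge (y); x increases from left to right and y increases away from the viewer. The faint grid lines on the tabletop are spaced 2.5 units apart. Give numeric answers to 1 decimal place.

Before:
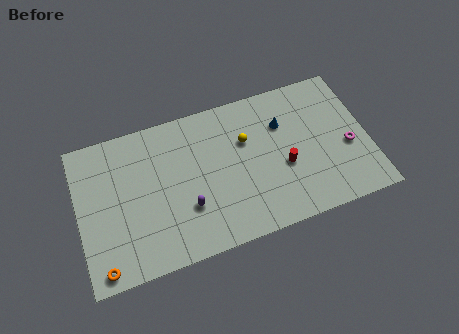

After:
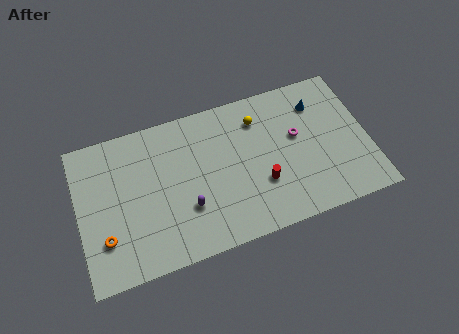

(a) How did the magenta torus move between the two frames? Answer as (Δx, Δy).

(-3.1, 1.7)

The magenta torus started near (17.0, 4.1) and ended near (13.9, 5.8).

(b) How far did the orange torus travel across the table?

1.8

The orange torus was near (1.2, 1.0) before and (1.5, 2.8) after, so it travelled √(0.3² + 1.8²) ≈ 1.8 units.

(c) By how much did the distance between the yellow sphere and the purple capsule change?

+1.5

The distance was about 5.2 in the first image and 6.7 in the second, so they moved 1.5 units further apart.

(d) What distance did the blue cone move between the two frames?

2.4

The blue cone moved from about (13.1, 6.9) to (15.4, 7.6), a distance of √(2.3² + 0.7²) ≈ 2.4.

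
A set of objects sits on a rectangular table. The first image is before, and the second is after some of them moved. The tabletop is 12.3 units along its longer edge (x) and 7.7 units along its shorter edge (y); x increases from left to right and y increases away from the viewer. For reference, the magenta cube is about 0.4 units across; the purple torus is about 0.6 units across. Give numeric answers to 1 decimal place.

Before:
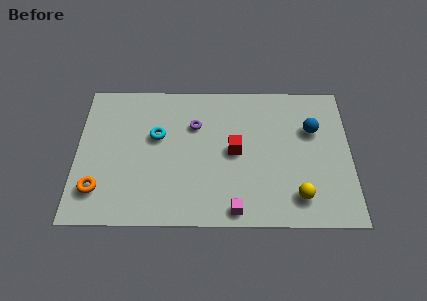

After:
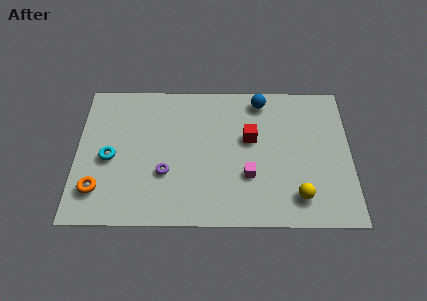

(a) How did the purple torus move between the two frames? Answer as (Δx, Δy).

(-1.3, -2.6)

From the two frames, the purple torus sits at roughly (5.3, 5.3) before and (4.0, 2.7) after.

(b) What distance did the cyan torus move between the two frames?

2.4

From (3.6, 4.7) to (1.5, 3.5), the cyan torus covered √(2.1² + 1.2²) ≈ 2.4 units.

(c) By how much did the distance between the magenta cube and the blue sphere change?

-1.4

They were about 5.5 units apart before and 4.1 after — 1.4 units closer together.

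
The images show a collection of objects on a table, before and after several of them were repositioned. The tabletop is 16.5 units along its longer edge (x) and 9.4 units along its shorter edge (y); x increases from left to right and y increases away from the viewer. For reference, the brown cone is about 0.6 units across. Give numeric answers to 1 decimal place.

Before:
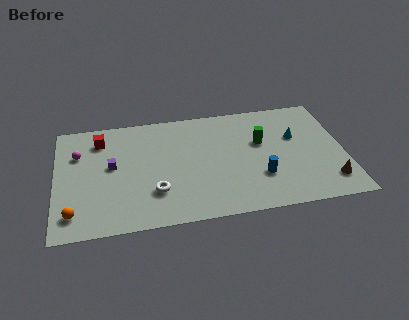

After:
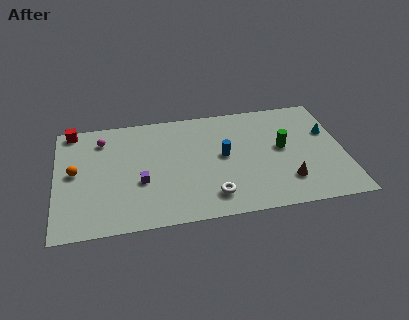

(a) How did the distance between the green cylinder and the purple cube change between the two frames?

-0.3

They were about 8.6 units apart before and 8.3 after — 0.3 units closer together.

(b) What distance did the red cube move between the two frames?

1.9

The red cube moved from about (2.6, 7.5) to (1.0, 8.6), a distance of √(1.6² + 1.1²) ≈ 1.9.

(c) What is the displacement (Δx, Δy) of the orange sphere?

(0.1, 3.3)

The orange sphere started near (1.0, 1.7) and ended near (1.1, 5.0).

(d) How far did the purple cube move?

2.3

The purple cube moved from about (3.2, 5.2) to (4.8, 3.6), a distance of √(1.6² + 1.6²) ≈ 2.3.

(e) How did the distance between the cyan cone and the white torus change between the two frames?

-0.7

They were about 8.8 units apart before and 8.1 after — 0.7 units closer together.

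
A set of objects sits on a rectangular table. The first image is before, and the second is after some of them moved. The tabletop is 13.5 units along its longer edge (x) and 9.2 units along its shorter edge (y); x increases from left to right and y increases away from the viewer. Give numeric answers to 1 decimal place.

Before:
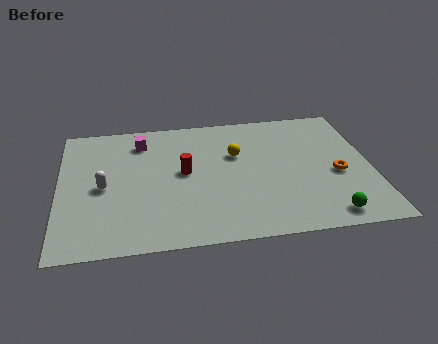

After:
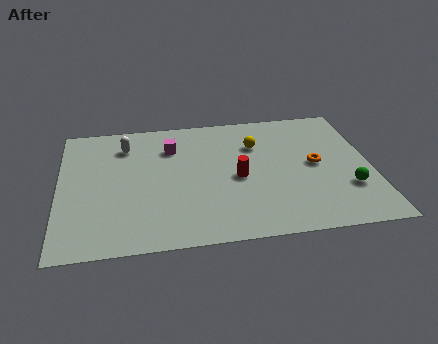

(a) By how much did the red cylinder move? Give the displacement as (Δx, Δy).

(2.3, -0.7)

The red cylinder started near (5.4, 4.9) and ended near (7.7, 4.2).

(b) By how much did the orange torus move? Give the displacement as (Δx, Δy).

(-0.9, 0.8)

From the two frames, the orange torus sits at roughly (12.0, 3.9) before and (11.1, 4.7) after.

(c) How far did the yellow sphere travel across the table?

1.1

The yellow sphere moved from about (7.7, 5.9) to (8.6, 6.5), a distance of √(0.9² + 0.6²) ≈ 1.1.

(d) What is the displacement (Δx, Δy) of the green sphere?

(1.0, 1.7)

The green sphere was at about (11.4, 1.1) and moved to about (12.4, 2.8).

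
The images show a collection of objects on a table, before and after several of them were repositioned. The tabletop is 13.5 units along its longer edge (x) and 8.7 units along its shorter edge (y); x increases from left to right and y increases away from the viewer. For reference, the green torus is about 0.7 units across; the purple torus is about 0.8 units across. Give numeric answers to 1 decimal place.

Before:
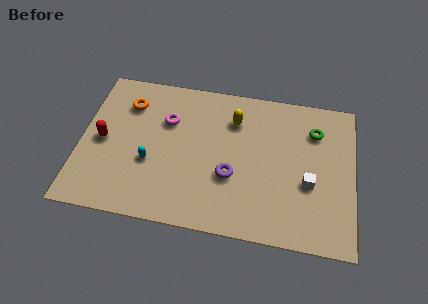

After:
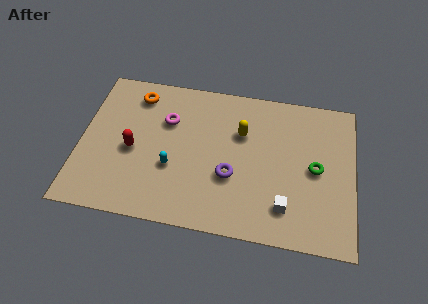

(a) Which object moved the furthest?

the green torus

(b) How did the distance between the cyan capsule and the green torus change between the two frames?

-1.5

Before: roughly 8.6 units apart; after: 7.1. That's 1.5 units closer together.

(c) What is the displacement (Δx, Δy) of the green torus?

(0.1, -2.2)

From the two frames, the green torus sits at roughly (11.5, 6.5) before and (11.6, 4.3) after.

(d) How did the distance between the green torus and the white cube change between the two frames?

-0.3

The distance was about 3.1 in the first image and 2.8 in the second, so they moved 0.3 units closer together.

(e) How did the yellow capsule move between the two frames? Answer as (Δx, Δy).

(0.4, -0.7)

The yellow capsule started near (7.5, 6.5) and ended near (7.9, 5.8).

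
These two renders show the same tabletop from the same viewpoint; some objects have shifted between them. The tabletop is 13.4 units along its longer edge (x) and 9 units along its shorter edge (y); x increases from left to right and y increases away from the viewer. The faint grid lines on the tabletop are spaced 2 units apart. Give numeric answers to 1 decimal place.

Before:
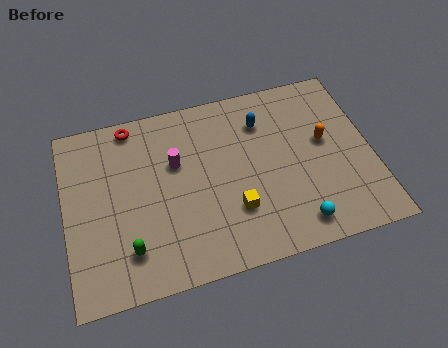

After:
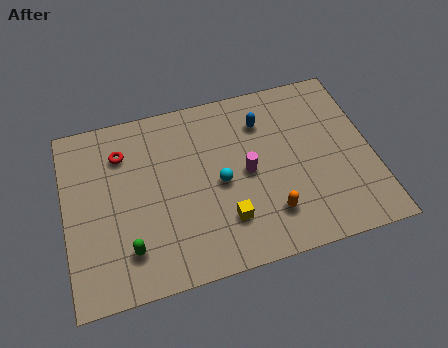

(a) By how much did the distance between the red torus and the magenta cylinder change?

+2.8

They were about 3.0 units apart before and 5.8 after — 2.8 units further apart.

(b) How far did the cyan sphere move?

4.2

The cyan sphere was near (9.8, 1.3) before and (6.7, 4.2) after, so it travelled √(3.1² + 2.9²) ≈ 4.2 units.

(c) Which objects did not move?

the blue capsule and the green capsule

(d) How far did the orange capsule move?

4.0

The orange capsule was near (11.4, 5.1) before and (8.7, 2.1) after, so it travelled √(2.7² + 3.0²) ≈ 4.0 units.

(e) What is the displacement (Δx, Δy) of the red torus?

(-0.5, -1.3)

From the two frames, the red torus sits at roughly (3.1, 8.1) before and (2.6, 6.8) after.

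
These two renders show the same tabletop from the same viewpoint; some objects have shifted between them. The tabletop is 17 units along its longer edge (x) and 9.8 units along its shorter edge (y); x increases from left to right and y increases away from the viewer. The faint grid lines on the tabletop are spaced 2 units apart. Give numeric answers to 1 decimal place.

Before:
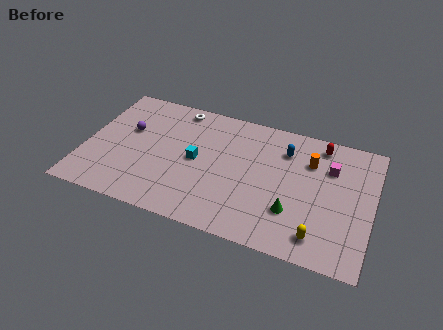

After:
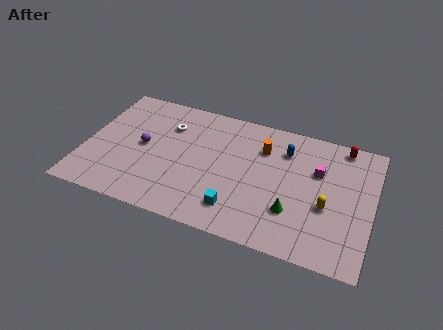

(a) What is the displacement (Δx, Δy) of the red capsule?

(1.3, 0.3)

The red capsule was at about (13.7, 8.5) and moved to about (15.0, 8.8).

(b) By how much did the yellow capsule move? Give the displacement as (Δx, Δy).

(0.3, 2.3)

The yellow capsule was at about (14.1, 1.6) and moved to about (14.4, 3.9).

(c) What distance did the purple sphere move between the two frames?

1.4

The purple sphere was near (2.4, 6.0) before and (3.4, 5.0) after, so it travelled √(1.0² + 1.0²) ≈ 1.4 units.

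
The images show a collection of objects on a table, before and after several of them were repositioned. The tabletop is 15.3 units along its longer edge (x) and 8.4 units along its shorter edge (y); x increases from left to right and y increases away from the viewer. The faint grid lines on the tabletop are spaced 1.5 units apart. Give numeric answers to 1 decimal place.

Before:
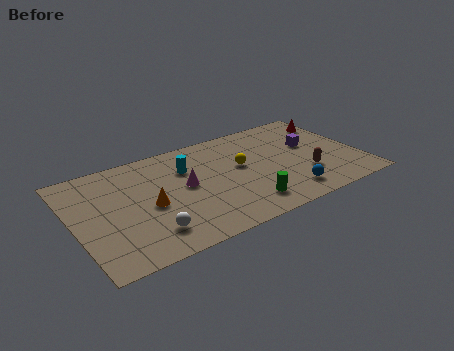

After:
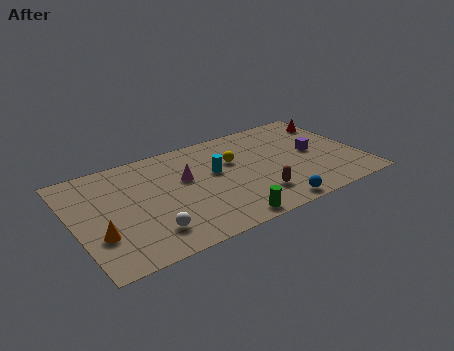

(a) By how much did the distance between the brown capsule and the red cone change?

+2.3

The distance was about 4.6 in the first image and 6.9 in the second, so they moved 2.3 units further apart.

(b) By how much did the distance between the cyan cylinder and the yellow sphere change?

-1.8

The distance was about 3.0 in the first image and 1.2 in the second, so they moved 1.8 units closer together.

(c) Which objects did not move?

the red cone and the white sphere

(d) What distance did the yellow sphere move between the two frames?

0.7

The yellow sphere was near (9.0, 4.8) before and (8.7, 5.4) after, so it travelled √(0.3² + 0.6²) ≈ 0.7 units.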